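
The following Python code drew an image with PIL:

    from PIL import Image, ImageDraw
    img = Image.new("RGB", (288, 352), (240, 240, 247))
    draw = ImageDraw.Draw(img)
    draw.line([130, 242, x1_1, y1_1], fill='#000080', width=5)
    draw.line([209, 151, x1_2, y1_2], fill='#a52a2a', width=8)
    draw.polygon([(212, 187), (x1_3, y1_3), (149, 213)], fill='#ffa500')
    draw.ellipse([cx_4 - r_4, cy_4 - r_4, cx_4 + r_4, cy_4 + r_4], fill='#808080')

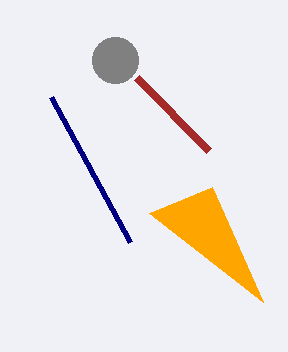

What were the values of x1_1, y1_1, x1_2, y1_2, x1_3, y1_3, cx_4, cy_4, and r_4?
x1_1 = 51; y1_1 = 97; x1_2 = 137; y1_2 = 78; x1_3 = 263; y1_3 = 302; cx_4 = 115; cy_4 = 60; r_4 = 23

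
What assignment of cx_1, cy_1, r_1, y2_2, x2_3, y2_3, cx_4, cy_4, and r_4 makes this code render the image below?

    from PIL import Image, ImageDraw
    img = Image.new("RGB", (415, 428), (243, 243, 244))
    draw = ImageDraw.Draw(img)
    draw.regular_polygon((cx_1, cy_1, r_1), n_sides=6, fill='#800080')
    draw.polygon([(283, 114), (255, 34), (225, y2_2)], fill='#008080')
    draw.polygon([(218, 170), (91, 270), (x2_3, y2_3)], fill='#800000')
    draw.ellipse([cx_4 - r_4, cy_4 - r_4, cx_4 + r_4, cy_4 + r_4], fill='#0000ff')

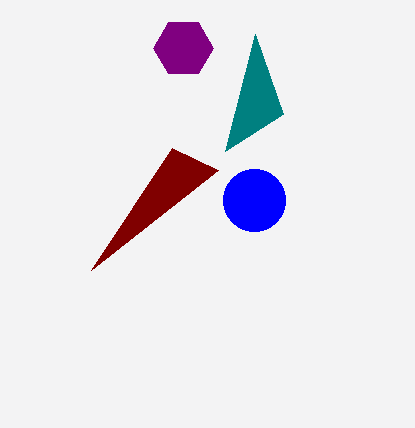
cx_1 = 183, cy_1 = 48, r_1 = 30, y2_2 = 151, x2_3 = 172, y2_3 = 148, cx_4 = 254, cy_4 = 200, r_4 = 31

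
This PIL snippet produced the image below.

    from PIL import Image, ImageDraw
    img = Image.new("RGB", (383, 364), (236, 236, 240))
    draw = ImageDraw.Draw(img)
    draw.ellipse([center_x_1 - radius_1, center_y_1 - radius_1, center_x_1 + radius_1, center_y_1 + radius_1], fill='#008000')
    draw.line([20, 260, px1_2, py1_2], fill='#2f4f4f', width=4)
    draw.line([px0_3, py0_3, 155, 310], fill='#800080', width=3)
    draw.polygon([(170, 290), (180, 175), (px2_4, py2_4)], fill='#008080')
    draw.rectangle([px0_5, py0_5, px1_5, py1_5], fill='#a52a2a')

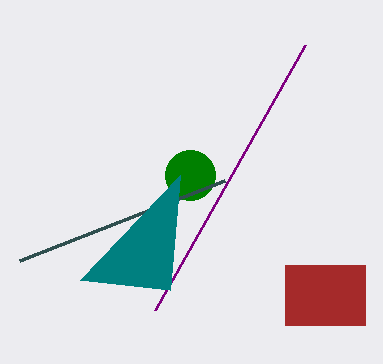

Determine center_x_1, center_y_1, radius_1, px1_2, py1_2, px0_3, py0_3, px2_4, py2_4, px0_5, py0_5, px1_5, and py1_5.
center_x_1 = 190
center_y_1 = 175
radius_1 = 25
px1_2 = 225
py1_2 = 180
px0_3 = 305
py0_3 = 45
px2_4 = 80
py2_4 = 280
px0_5 = 285
py0_5 = 265
px1_5 = 365
py1_5 = 325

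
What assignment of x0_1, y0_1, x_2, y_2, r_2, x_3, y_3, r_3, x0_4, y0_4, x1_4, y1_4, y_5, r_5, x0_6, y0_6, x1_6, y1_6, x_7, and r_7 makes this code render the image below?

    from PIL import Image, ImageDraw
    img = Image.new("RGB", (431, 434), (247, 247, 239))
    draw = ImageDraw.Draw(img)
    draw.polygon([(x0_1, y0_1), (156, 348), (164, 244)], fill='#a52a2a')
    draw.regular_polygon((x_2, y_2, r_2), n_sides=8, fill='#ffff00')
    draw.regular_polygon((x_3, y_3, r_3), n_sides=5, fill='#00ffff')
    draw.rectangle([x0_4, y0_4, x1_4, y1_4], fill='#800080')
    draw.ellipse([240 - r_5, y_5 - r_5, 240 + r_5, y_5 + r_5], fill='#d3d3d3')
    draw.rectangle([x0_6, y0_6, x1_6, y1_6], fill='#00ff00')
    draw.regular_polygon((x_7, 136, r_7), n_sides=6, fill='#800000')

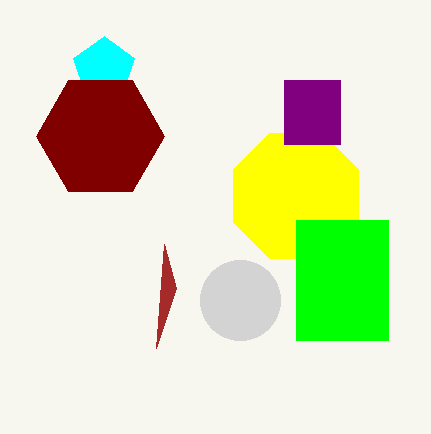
x0_1 = 176; y0_1 = 288; x_2 = 296; y_2 = 196; r_2 = 68; x_3 = 104; y_3 = 68; r_3 = 32; x0_4 = 284; y0_4 = 80; x1_4 = 340; y1_4 = 144; y_5 = 300; r_5 = 40; x0_6 = 296; y0_6 = 220; x1_6 = 388; y1_6 = 340; x_7 = 100; r_7 = 64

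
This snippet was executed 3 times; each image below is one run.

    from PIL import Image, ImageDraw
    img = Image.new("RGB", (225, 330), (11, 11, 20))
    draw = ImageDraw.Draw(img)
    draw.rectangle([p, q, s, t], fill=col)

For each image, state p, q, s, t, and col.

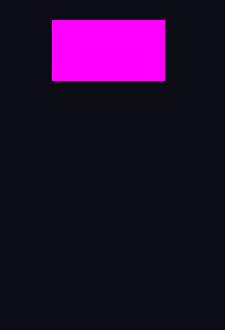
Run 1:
p = 52
q = 20
s = 164
t = 80
col = 'magenta'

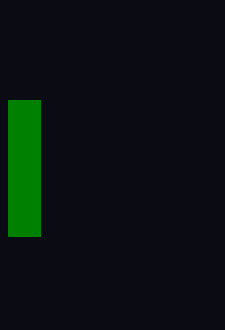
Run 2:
p = 8
q = 100
s = 40
t = 236
col = 'green'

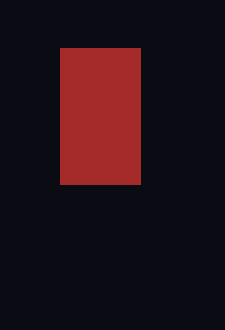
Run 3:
p = 60; q = 48; s = 140; t = 184; col = 'brown'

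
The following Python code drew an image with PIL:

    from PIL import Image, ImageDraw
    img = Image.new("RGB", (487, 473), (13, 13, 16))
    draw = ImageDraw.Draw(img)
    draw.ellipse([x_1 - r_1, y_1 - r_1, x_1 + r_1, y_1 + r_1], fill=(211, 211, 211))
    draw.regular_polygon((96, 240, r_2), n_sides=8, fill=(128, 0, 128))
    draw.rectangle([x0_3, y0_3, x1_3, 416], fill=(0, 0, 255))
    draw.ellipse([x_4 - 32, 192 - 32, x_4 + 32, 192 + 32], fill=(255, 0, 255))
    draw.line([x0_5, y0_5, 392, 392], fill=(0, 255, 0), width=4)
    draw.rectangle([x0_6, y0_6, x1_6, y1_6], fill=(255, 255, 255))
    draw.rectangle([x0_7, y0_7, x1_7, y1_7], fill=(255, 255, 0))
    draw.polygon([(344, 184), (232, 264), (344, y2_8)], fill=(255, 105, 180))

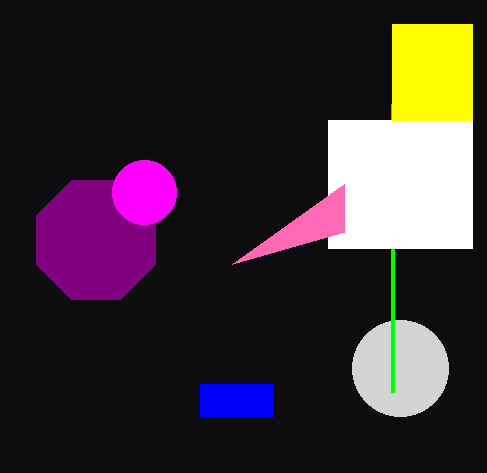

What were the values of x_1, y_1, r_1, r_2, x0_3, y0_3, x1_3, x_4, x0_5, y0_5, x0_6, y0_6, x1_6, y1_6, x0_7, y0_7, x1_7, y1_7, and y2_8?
x_1 = 400
y_1 = 368
r_1 = 48
r_2 = 64
x0_3 = 200
y0_3 = 384
x1_3 = 272
x_4 = 144
x0_5 = 392
y0_5 = 104
x0_6 = 328
y0_6 = 120
x1_6 = 472
y1_6 = 248
x0_7 = 392
y0_7 = 24
x1_7 = 472
y1_7 = 120
y2_8 = 232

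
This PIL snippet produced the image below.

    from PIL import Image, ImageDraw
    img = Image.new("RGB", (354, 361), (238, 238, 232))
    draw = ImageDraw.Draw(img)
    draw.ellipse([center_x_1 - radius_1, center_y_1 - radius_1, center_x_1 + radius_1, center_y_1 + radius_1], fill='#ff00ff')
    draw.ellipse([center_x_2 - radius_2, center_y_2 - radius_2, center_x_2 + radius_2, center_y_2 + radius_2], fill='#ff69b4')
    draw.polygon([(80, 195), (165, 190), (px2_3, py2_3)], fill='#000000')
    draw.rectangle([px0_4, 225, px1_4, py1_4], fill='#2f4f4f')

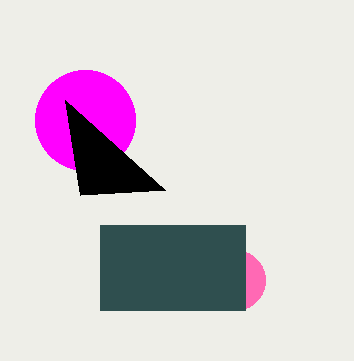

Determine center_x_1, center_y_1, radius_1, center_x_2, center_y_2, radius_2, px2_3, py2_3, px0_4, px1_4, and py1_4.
center_x_1 = 85; center_y_1 = 120; radius_1 = 50; center_x_2 = 235; center_y_2 = 280; radius_2 = 30; px2_3 = 65; py2_3 = 100; px0_4 = 100; px1_4 = 245; py1_4 = 310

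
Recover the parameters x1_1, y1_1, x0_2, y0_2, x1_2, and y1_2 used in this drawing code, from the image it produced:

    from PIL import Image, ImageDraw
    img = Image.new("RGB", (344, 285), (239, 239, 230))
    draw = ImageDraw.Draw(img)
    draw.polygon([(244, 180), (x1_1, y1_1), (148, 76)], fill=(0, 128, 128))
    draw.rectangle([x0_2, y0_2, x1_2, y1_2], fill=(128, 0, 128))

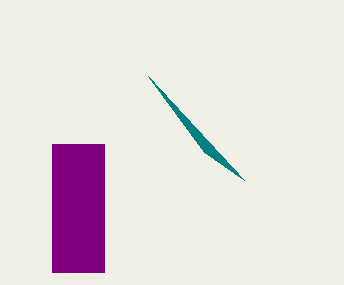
x1_1 = 204, y1_1 = 152, x0_2 = 52, y0_2 = 144, x1_2 = 104, y1_2 = 272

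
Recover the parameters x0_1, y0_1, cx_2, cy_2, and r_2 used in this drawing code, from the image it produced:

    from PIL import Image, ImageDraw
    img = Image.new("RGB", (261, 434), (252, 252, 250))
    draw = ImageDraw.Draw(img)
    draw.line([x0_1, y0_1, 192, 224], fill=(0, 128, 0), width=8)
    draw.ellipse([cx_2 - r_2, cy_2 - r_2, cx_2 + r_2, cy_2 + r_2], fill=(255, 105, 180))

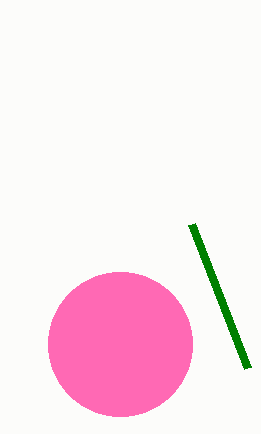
x0_1 = 248
y0_1 = 368
cx_2 = 120
cy_2 = 344
r_2 = 72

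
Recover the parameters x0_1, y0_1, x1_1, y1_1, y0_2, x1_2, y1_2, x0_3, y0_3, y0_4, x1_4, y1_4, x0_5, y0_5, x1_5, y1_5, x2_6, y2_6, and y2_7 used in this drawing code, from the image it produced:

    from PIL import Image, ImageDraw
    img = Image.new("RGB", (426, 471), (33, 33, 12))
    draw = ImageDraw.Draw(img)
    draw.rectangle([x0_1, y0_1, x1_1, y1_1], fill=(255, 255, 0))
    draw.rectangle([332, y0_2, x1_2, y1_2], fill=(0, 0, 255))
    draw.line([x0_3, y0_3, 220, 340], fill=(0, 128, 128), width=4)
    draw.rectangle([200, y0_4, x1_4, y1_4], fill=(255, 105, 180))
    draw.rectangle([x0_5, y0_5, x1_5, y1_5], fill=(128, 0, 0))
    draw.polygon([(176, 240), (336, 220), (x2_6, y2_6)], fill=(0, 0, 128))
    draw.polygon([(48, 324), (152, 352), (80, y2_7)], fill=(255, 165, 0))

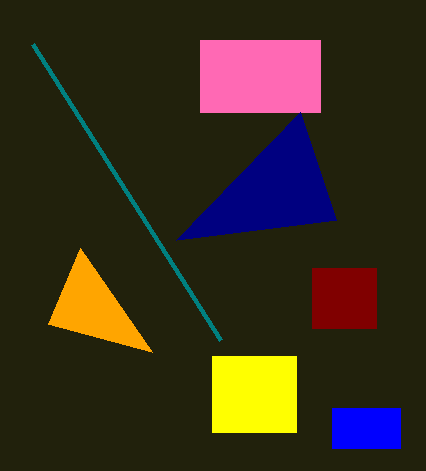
x0_1 = 212; y0_1 = 356; x1_1 = 296; y1_1 = 432; y0_2 = 408; x1_2 = 400; y1_2 = 448; x0_3 = 32; y0_3 = 44; y0_4 = 40; x1_4 = 320; y1_4 = 112; x0_5 = 312; y0_5 = 268; x1_5 = 376; y1_5 = 328; x2_6 = 300; y2_6 = 112; y2_7 = 248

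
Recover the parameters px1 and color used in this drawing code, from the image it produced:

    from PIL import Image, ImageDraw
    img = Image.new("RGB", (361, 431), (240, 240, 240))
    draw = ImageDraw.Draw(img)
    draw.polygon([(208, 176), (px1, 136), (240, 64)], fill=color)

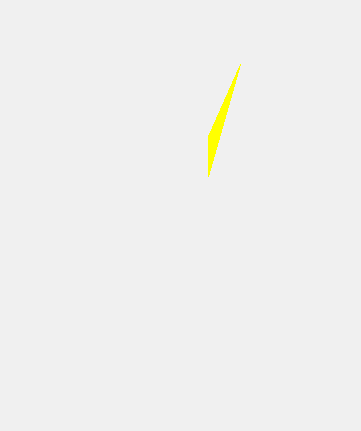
px1 = 208
color = 'yellow'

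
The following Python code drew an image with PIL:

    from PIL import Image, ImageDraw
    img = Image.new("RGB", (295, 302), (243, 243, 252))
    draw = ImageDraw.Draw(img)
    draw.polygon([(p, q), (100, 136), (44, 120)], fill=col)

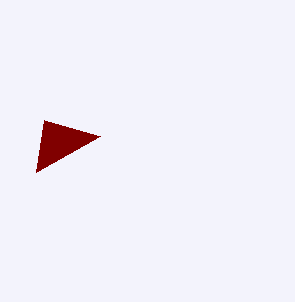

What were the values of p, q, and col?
p = 36, q = 172, col = 'maroon'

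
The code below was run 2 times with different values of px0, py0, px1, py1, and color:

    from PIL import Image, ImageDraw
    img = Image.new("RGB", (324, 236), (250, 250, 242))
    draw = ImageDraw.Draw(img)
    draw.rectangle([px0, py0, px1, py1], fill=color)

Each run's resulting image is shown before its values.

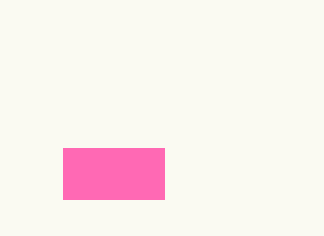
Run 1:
px0 = 63, py0 = 148, px1 = 164, py1 = 199, color = 'hotpink'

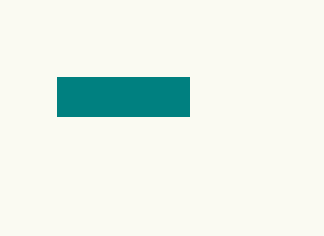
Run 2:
px0 = 57; py0 = 77; px1 = 189; py1 = 116; color = 'teal'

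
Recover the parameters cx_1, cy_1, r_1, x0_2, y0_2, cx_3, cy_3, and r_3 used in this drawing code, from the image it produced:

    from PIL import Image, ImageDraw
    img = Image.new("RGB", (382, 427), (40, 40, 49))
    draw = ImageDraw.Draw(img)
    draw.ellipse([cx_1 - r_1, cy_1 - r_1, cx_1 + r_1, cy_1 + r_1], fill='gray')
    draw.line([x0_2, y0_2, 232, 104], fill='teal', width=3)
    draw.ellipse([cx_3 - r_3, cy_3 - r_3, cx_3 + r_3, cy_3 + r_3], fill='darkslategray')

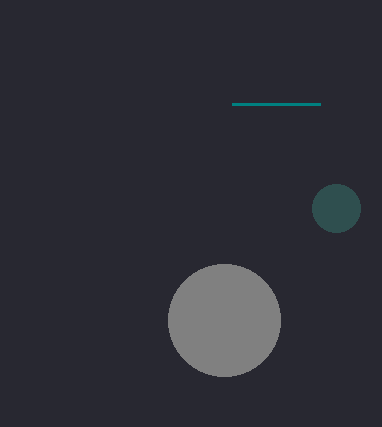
cx_1 = 224, cy_1 = 320, r_1 = 56, x0_2 = 320, y0_2 = 104, cx_3 = 336, cy_3 = 208, r_3 = 24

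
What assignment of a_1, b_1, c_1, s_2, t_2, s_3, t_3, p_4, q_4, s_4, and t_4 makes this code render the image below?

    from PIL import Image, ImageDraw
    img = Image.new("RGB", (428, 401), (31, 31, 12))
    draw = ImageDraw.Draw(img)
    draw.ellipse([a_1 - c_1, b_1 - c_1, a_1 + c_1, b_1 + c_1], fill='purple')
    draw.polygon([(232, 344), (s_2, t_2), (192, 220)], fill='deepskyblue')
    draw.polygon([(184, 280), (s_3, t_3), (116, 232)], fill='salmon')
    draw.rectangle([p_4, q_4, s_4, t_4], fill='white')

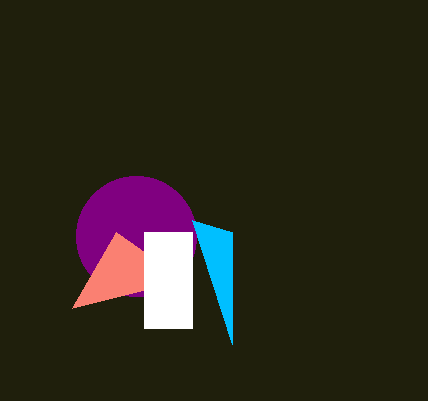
a_1 = 136, b_1 = 236, c_1 = 60, s_2 = 232, t_2 = 232, s_3 = 72, t_3 = 308, p_4 = 144, q_4 = 232, s_4 = 192, t_4 = 328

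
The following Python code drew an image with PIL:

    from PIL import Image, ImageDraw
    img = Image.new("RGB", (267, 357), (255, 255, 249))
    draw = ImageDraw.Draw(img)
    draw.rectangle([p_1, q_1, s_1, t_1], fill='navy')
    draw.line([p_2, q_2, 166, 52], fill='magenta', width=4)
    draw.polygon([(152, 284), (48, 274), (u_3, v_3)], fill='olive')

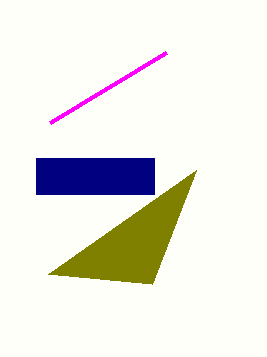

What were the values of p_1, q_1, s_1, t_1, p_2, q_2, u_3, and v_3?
p_1 = 36; q_1 = 158; s_1 = 154; t_1 = 194; p_2 = 50; q_2 = 122; u_3 = 196; v_3 = 170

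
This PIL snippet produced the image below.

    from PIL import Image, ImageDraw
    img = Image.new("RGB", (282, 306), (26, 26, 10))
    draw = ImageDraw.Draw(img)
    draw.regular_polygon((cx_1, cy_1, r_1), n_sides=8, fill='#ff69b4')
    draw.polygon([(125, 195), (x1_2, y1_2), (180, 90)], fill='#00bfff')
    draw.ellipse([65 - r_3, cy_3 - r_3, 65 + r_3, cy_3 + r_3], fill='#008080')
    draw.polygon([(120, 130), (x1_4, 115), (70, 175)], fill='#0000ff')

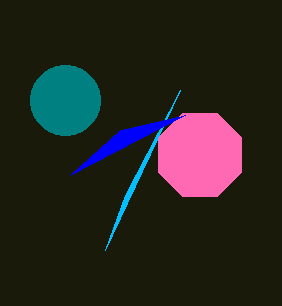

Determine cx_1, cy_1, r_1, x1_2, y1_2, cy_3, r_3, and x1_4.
cx_1 = 200
cy_1 = 155
r_1 = 45
x1_2 = 105
y1_2 = 250
cy_3 = 100
r_3 = 35
x1_4 = 185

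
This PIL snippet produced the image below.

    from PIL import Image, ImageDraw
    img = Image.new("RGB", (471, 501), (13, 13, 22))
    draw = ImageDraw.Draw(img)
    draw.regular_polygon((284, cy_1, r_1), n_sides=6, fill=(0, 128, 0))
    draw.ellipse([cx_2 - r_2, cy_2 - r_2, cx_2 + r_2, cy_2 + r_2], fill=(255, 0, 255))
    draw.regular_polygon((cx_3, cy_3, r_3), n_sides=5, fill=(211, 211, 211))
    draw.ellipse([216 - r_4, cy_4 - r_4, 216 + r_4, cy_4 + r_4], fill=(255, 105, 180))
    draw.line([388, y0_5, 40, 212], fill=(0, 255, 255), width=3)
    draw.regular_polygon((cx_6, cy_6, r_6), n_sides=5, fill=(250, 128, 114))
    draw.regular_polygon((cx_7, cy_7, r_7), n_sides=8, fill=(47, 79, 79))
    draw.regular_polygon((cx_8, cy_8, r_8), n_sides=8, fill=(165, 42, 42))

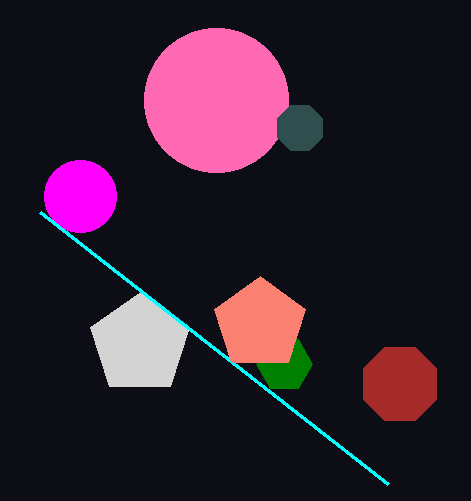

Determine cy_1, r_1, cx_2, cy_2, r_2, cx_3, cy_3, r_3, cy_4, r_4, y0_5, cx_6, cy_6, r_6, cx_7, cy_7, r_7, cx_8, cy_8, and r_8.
cy_1 = 364, r_1 = 28, cx_2 = 80, cy_2 = 196, r_2 = 36, cx_3 = 140, cy_3 = 344, r_3 = 52, cy_4 = 100, r_4 = 72, y0_5 = 484, cx_6 = 260, cy_6 = 324, r_6 = 48, cx_7 = 300, cy_7 = 128, r_7 = 24, cx_8 = 400, cy_8 = 384, r_8 = 40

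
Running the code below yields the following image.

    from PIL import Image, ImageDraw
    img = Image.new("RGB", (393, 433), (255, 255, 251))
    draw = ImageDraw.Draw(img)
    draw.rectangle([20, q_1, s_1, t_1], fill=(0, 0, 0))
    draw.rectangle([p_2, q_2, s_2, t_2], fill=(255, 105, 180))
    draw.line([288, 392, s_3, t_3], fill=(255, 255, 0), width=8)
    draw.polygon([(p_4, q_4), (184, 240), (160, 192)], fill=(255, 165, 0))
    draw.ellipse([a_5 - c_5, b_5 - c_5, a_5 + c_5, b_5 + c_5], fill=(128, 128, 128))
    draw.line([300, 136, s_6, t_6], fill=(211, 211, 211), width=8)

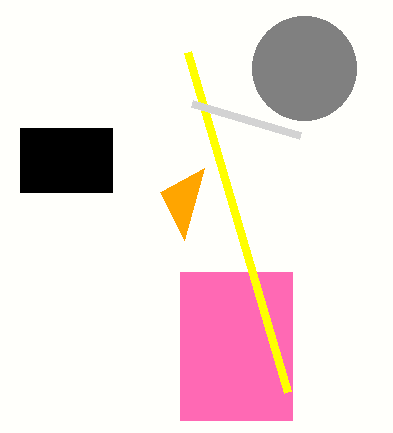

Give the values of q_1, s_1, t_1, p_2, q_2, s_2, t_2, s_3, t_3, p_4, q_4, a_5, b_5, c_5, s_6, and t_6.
q_1 = 128
s_1 = 112
t_1 = 192
p_2 = 180
q_2 = 272
s_2 = 292
t_2 = 420
s_3 = 188
t_3 = 52
p_4 = 204
q_4 = 168
a_5 = 304
b_5 = 68
c_5 = 52
s_6 = 192
t_6 = 104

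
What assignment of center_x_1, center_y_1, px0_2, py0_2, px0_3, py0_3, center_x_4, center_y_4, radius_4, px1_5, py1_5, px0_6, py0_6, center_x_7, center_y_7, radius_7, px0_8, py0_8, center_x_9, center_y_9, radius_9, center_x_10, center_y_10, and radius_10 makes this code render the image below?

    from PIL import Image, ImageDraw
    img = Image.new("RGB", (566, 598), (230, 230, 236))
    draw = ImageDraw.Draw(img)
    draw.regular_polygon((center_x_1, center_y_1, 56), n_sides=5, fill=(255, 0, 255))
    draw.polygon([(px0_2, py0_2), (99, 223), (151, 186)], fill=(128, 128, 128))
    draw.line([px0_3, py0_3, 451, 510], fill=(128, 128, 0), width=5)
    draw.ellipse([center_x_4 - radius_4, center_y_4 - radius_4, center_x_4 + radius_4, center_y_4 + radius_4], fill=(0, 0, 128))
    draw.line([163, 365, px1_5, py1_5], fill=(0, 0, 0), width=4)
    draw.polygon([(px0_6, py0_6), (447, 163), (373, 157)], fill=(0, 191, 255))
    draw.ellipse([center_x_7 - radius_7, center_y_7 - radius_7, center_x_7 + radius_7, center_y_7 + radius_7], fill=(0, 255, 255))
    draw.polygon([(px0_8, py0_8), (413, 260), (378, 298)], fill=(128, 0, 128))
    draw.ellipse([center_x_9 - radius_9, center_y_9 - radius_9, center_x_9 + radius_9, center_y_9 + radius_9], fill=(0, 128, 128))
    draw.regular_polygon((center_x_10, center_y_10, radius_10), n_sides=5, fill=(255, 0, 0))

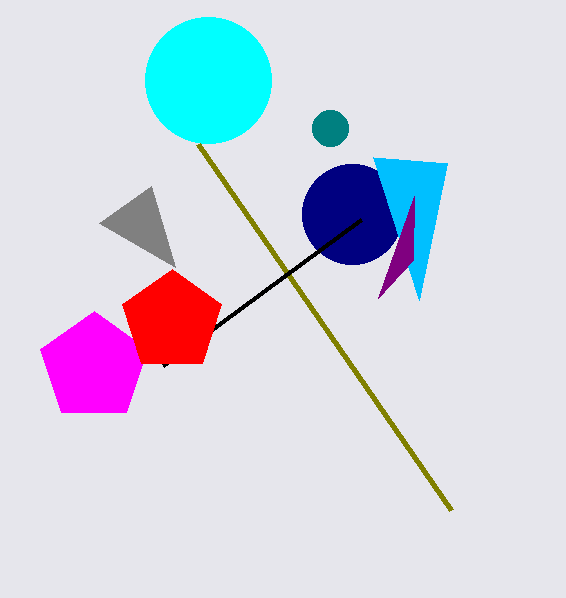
center_x_1 = 94; center_y_1 = 367; px0_2 = 175; py0_2 = 267; px0_3 = 198; py0_3 = 144; center_x_4 = 352; center_y_4 = 214; radius_4 = 50; px1_5 = 361; py1_5 = 219; px0_6 = 419; py0_6 = 300; center_x_7 = 208; center_y_7 = 80; radius_7 = 63; px0_8 = 414; py0_8 = 196; center_x_9 = 330; center_y_9 = 128; radius_9 = 18; center_x_10 = 172; center_y_10 = 321; radius_10 = 52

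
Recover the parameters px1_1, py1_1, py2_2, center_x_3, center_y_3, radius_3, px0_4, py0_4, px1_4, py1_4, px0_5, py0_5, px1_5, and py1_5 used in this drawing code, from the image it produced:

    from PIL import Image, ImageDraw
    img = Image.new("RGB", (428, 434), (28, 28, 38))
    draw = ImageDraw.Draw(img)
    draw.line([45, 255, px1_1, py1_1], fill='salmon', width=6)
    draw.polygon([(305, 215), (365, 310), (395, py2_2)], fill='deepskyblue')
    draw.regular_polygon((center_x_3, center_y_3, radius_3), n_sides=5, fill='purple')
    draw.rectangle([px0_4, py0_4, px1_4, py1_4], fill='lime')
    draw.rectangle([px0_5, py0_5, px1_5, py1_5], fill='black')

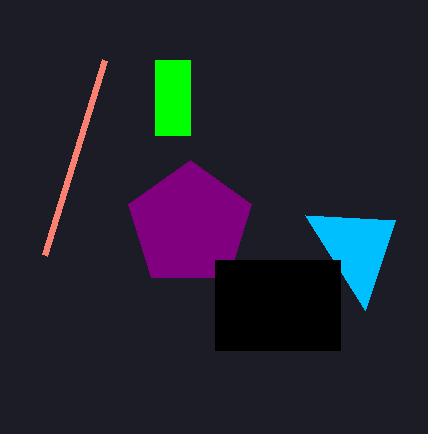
px1_1 = 105
py1_1 = 60
py2_2 = 220
center_x_3 = 190
center_y_3 = 225
radius_3 = 65
px0_4 = 155
py0_4 = 60
px1_4 = 190
py1_4 = 135
px0_5 = 215
py0_5 = 260
px1_5 = 340
py1_5 = 350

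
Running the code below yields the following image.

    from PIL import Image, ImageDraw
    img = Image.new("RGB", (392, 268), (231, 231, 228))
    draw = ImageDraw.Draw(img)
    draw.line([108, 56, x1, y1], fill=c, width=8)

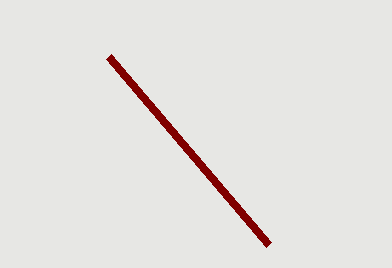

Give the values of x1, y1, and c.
x1 = 268, y1 = 244, c = 'maroon'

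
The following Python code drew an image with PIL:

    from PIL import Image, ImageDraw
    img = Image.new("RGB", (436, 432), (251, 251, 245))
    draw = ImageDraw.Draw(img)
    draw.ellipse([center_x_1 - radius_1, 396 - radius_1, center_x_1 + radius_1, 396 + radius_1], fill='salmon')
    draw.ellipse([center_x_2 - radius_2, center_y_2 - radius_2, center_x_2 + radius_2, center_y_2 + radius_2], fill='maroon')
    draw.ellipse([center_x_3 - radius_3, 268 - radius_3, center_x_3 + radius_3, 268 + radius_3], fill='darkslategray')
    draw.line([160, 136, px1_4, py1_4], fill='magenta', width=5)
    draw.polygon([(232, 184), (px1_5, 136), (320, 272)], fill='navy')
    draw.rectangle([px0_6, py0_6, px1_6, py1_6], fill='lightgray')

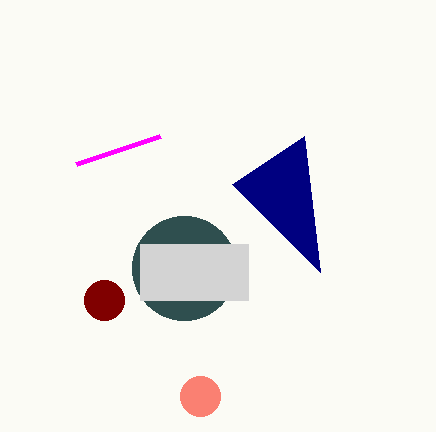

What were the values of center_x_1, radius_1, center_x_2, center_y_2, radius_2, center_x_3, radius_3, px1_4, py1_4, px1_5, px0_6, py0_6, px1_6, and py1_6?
center_x_1 = 200; radius_1 = 20; center_x_2 = 104; center_y_2 = 300; radius_2 = 20; center_x_3 = 184; radius_3 = 52; px1_4 = 76; py1_4 = 164; px1_5 = 304; px0_6 = 140; py0_6 = 244; px1_6 = 248; py1_6 = 300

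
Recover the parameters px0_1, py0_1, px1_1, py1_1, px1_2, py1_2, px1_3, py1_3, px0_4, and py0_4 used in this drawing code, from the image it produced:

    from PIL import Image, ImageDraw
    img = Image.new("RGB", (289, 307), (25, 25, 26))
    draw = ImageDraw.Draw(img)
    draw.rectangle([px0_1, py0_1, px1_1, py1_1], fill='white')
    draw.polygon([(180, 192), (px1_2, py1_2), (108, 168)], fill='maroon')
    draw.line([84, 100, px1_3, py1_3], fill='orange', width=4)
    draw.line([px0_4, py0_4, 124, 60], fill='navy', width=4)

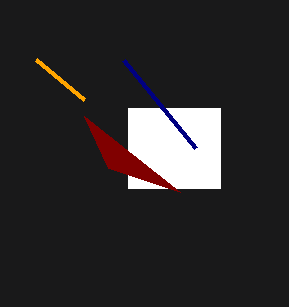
px0_1 = 128, py0_1 = 108, px1_1 = 220, py1_1 = 188, px1_2 = 84, py1_2 = 116, px1_3 = 36, py1_3 = 60, px0_4 = 196, py0_4 = 148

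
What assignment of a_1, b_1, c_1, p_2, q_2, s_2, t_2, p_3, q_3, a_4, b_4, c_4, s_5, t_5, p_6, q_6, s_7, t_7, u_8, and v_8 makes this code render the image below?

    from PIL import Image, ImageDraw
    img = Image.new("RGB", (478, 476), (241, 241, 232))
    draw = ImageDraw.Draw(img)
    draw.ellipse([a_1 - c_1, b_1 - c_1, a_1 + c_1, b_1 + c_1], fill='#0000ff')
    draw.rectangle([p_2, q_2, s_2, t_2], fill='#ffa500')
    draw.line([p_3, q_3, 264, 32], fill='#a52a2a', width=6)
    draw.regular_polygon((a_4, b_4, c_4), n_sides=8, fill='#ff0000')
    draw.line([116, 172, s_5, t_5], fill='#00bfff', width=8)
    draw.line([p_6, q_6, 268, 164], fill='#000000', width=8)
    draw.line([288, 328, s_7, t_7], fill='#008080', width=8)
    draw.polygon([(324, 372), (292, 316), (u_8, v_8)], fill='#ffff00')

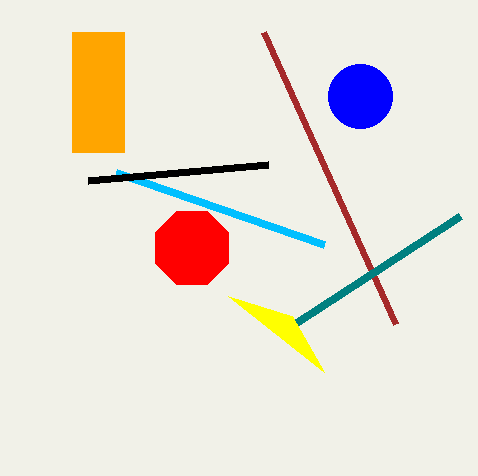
a_1 = 360; b_1 = 96; c_1 = 32; p_2 = 72; q_2 = 32; s_2 = 124; t_2 = 152; p_3 = 396; q_3 = 324; a_4 = 192; b_4 = 248; c_4 = 40; s_5 = 324; t_5 = 244; p_6 = 88; q_6 = 180; s_7 = 460; t_7 = 216; u_8 = 228; v_8 = 296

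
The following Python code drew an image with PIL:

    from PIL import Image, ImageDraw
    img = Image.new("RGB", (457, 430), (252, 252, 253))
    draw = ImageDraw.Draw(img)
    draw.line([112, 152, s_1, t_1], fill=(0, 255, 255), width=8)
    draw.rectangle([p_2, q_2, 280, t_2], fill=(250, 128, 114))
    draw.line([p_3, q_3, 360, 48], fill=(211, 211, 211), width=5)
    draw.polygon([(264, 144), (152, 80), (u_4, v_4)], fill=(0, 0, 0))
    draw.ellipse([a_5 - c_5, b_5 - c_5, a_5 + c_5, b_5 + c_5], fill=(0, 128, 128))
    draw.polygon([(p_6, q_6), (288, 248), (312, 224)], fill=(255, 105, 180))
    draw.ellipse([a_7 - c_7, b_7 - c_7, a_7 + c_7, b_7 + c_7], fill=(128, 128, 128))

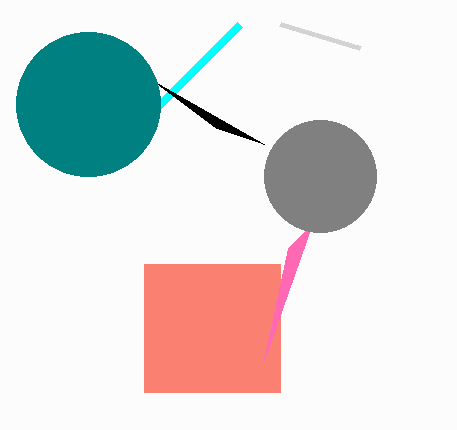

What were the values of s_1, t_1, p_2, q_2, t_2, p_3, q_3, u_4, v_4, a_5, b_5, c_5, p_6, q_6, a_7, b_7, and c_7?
s_1 = 240, t_1 = 24, p_2 = 144, q_2 = 264, t_2 = 392, p_3 = 280, q_3 = 24, u_4 = 216, v_4 = 128, a_5 = 88, b_5 = 104, c_5 = 72, p_6 = 264, q_6 = 360, a_7 = 320, b_7 = 176, c_7 = 56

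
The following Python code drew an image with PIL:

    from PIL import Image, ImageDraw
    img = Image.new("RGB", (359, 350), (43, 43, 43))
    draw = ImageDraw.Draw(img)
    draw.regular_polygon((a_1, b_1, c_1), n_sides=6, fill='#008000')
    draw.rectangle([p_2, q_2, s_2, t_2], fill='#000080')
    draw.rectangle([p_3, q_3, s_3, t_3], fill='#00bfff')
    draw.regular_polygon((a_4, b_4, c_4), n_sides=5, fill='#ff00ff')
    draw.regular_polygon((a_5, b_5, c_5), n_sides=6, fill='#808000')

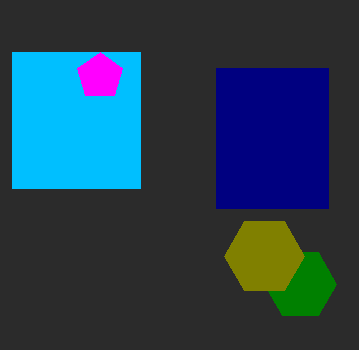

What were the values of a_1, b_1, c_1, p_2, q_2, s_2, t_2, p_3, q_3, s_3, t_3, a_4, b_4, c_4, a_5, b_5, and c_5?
a_1 = 300; b_1 = 284; c_1 = 36; p_2 = 216; q_2 = 68; s_2 = 328; t_2 = 208; p_3 = 12; q_3 = 52; s_3 = 140; t_3 = 188; a_4 = 100; b_4 = 76; c_4 = 24; a_5 = 264; b_5 = 256; c_5 = 40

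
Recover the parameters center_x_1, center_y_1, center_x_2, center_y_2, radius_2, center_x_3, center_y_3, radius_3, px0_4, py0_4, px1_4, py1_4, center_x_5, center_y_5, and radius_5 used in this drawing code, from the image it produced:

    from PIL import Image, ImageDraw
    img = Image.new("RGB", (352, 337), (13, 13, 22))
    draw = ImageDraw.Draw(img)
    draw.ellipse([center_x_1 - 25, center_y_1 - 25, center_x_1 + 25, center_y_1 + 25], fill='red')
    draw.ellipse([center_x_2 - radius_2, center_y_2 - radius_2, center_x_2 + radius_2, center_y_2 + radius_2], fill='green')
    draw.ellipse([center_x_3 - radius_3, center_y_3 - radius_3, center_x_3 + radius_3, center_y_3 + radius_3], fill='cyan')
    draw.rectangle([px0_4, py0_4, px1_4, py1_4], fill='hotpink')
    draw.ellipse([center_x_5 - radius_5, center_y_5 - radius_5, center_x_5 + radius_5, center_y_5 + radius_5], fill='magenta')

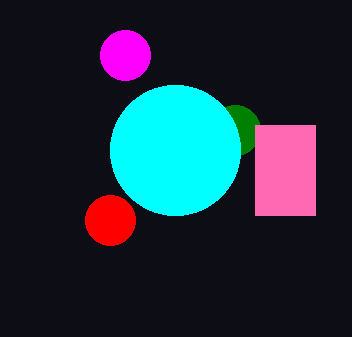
center_x_1 = 110
center_y_1 = 220
center_x_2 = 235
center_y_2 = 130
radius_2 = 25
center_x_3 = 175
center_y_3 = 150
radius_3 = 65
px0_4 = 255
py0_4 = 125
px1_4 = 315
py1_4 = 215
center_x_5 = 125
center_y_5 = 55
radius_5 = 25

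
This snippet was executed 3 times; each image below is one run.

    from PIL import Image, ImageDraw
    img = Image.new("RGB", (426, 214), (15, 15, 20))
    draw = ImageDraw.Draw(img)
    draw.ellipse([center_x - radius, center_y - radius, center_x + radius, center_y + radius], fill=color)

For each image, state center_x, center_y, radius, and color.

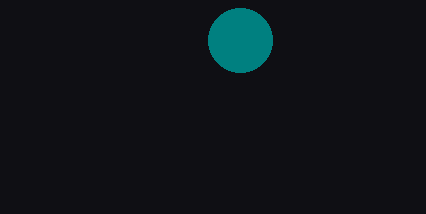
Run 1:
center_x = 240
center_y = 40
radius = 32
color = 'teal'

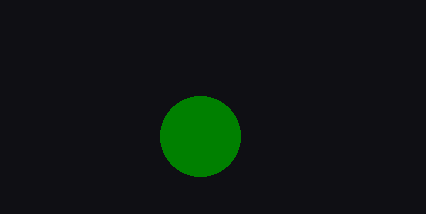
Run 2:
center_x = 200
center_y = 136
radius = 40
color = 'green'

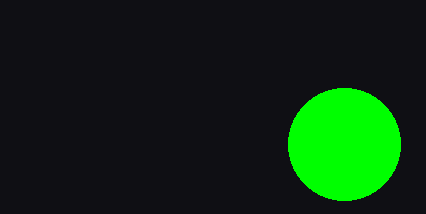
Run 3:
center_x = 344
center_y = 144
radius = 56
color = 'lime'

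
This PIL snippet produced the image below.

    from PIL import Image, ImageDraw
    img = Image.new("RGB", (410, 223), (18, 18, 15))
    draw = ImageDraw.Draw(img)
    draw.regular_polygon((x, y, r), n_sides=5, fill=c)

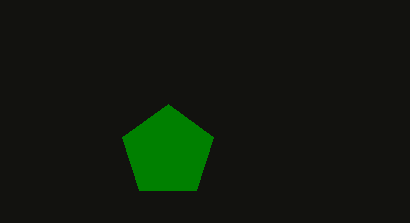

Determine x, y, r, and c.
x = 168, y = 152, r = 48, c = 'green'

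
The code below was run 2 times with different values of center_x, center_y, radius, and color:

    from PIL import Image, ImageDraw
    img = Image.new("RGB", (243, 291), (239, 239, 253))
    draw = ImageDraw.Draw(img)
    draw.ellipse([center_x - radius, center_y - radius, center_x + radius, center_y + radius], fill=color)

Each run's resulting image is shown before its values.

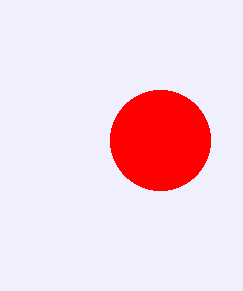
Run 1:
center_x = 160; center_y = 140; radius = 50; color = 'red'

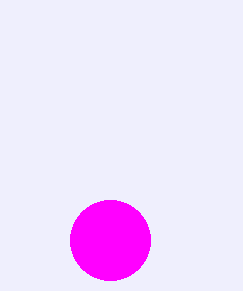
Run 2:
center_x = 110, center_y = 240, radius = 40, color = 'magenta'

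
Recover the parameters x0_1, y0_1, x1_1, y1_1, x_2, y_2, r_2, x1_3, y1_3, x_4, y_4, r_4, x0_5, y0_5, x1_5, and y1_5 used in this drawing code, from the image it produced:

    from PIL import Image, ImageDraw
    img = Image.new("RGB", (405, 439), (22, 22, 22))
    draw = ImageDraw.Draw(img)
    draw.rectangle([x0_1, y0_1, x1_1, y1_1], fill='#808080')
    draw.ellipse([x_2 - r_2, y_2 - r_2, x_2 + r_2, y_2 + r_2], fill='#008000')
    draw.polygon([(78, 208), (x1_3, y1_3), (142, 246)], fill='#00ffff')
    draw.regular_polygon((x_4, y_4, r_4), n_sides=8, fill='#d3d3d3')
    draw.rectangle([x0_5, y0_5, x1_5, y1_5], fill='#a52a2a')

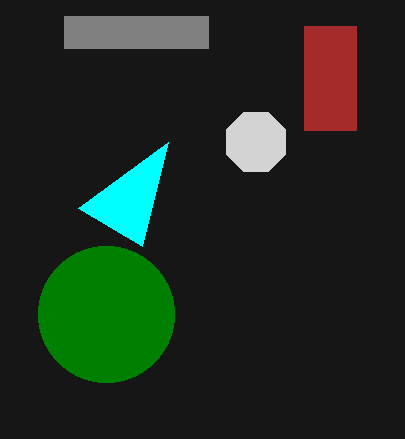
x0_1 = 64, y0_1 = 16, x1_1 = 208, y1_1 = 48, x_2 = 106, y_2 = 314, r_2 = 68, x1_3 = 168, y1_3 = 142, x_4 = 256, y_4 = 142, r_4 = 32, x0_5 = 304, y0_5 = 26, x1_5 = 356, y1_5 = 130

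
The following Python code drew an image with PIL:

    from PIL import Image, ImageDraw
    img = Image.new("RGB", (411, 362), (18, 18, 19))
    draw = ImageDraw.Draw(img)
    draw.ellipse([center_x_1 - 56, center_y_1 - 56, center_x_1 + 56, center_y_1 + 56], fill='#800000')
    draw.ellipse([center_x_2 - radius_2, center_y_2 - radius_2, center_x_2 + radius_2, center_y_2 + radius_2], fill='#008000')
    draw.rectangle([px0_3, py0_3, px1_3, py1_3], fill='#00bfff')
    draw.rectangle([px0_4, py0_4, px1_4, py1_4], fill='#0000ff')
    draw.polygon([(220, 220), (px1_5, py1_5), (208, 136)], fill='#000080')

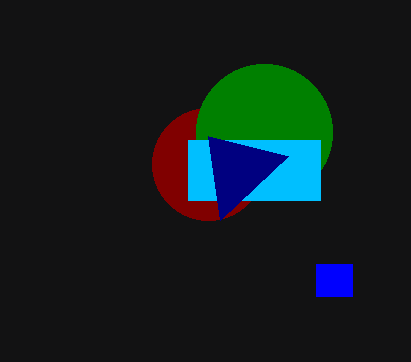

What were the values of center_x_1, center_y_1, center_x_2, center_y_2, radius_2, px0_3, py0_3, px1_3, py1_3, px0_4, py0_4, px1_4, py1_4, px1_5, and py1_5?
center_x_1 = 208, center_y_1 = 164, center_x_2 = 264, center_y_2 = 132, radius_2 = 68, px0_3 = 188, py0_3 = 140, px1_3 = 320, py1_3 = 200, px0_4 = 316, py0_4 = 264, px1_4 = 352, py1_4 = 296, px1_5 = 288, py1_5 = 156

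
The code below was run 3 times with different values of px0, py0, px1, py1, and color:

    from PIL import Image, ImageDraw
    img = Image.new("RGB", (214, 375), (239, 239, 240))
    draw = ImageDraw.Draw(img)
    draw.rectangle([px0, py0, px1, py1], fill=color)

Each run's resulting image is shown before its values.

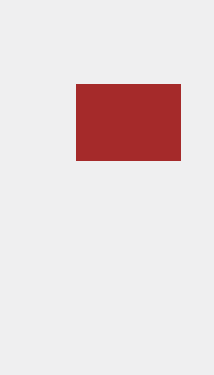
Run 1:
px0 = 76; py0 = 84; px1 = 180; py1 = 160; color = 'brown'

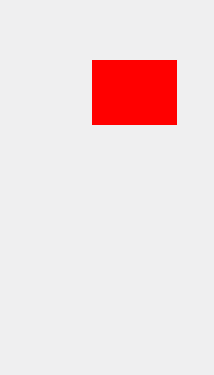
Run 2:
px0 = 92, py0 = 60, px1 = 176, py1 = 124, color = 'red'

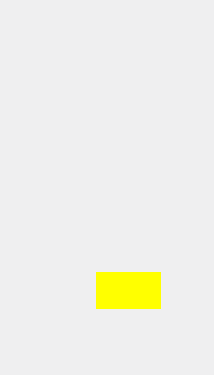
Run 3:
px0 = 96
py0 = 272
px1 = 160
py1 = 308
color = 'yellow'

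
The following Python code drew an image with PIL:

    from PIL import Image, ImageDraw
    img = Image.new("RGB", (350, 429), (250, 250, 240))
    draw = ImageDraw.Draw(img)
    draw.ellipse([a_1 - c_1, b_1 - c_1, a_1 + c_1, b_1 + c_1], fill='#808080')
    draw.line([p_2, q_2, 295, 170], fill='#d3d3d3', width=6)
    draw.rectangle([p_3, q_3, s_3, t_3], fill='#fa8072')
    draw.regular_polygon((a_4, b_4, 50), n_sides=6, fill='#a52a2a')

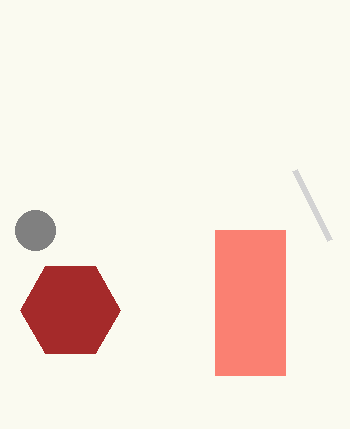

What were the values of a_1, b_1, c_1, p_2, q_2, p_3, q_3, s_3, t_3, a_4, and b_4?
a_1 = 35, b_1 = 230, c_1 = 20, p_2 = 330, q_2 = 240, p_3 = 215, q_3 = 230, s_3 = 285, t_3 = 375, a_4 = 70, b_4 = 310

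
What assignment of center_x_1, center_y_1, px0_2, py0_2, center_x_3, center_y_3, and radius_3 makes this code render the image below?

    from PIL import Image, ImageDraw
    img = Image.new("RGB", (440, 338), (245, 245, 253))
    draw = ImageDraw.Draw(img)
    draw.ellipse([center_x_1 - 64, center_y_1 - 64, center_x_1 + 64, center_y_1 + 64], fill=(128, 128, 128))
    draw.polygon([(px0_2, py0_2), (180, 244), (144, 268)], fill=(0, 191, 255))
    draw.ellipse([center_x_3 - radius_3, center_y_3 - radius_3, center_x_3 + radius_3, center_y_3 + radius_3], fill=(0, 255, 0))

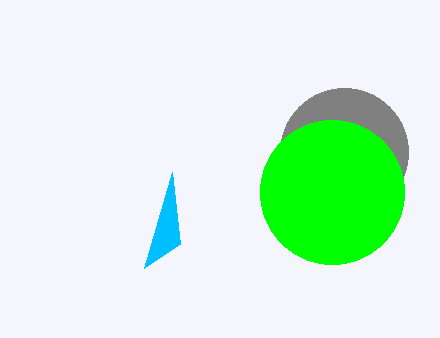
center_x_1 = 344; center_y_1 = 152; px0_2 = 172; py0_2 = 172; center_x_3 = 332; center_y_3 = 192; radius_3 = 72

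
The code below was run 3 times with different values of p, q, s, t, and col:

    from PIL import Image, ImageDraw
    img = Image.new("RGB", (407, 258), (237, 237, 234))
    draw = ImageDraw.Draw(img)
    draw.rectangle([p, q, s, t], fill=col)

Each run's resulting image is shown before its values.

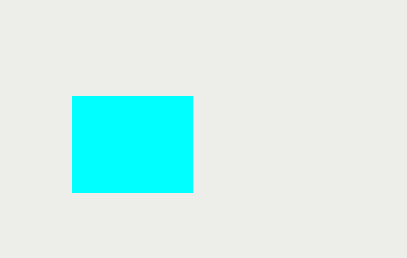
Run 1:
p = 72; q = 96; s = 192; t = 192; col = 'cyan'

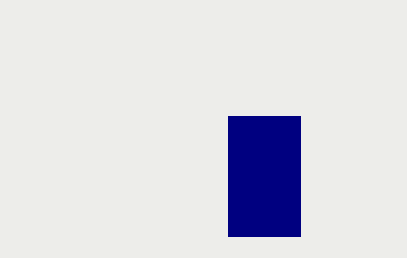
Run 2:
p = 228
q = 116
s = 300
t = 236
col = 'navy'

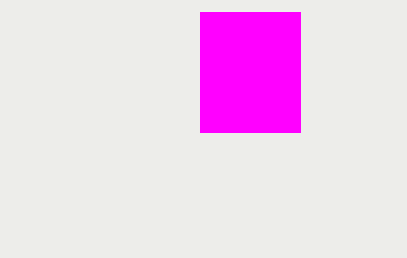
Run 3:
p = 200
q = 12
s = 300
t = 132
col = 'magenta'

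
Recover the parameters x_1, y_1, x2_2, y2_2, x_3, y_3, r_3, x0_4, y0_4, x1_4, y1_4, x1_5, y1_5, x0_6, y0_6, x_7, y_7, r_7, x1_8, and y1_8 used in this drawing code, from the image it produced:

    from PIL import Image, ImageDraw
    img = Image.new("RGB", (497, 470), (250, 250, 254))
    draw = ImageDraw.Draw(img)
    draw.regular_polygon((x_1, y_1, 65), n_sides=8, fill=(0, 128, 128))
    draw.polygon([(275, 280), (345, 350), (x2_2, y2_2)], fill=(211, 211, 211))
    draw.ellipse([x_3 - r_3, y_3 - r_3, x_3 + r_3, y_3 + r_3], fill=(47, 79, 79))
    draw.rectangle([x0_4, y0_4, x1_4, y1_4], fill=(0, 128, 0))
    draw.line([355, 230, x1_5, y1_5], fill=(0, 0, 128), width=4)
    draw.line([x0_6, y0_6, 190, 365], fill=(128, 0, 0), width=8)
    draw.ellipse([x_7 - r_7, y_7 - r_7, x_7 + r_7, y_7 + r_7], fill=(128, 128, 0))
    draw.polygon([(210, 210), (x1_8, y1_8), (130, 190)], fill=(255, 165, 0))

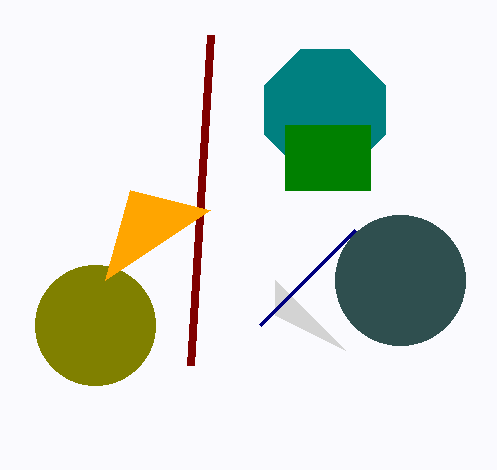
x_1 = 325
y_1 = 110
x2_2 = 275
y2_2 = 315
x_3 = 400
y_3 = 280
r_3 = 65
x0_4 = 285
y0_4 = 125
x1_4 = 370
y1_4 = 190
x1_5 = 260
y1_5 = 325
x0_6 = 210
y0_6 = 35
x_7 = 95
y_7 = 325
r_7 = 60
x1_8 = 105
y1_8 = 280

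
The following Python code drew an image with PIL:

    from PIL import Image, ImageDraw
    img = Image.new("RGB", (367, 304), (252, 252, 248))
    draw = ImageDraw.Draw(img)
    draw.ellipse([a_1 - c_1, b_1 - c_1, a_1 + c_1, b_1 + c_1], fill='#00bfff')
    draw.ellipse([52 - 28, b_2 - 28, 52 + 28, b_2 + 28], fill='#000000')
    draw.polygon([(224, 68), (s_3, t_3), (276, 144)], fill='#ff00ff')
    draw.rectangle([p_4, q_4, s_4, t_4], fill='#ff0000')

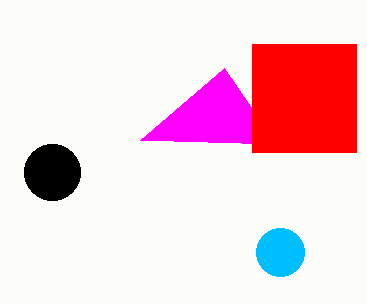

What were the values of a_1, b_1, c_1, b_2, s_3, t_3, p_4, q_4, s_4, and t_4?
a_1 = 280, b_1 = 252, c_1 = 24, b_2 = 172, s_3 = 140, t_3 = 140, p_4 = 252, q_4 = 44, s_4 = 356, t_4 = 152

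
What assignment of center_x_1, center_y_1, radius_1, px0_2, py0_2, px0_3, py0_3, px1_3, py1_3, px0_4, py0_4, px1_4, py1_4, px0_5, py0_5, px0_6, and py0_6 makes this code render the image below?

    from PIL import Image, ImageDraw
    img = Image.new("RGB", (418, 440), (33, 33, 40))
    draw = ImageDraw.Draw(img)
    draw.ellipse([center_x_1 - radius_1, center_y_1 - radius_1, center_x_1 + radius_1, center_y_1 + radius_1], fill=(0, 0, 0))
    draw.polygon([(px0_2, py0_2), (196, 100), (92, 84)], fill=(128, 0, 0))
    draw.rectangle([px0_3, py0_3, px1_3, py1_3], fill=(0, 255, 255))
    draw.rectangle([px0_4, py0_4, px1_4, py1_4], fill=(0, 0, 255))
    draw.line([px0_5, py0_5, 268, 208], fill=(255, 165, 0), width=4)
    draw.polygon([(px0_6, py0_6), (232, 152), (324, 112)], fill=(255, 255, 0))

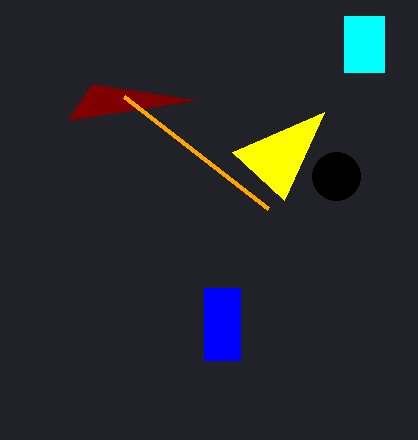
center_x_1 = 336, center_y_1 = 176, radius_1 = 24, px0_2 = 68, py0_2 = 120, px0_3 = 344, py0_3 = 16, px1_3 = 384, py1_3 = 72, px0_4 = 204, py0_4 = 288, px1_4 = 240, py1_4 = 360, px0_5 = 124, py0_5 = 96, px0_6 = 284, py0_6 = 200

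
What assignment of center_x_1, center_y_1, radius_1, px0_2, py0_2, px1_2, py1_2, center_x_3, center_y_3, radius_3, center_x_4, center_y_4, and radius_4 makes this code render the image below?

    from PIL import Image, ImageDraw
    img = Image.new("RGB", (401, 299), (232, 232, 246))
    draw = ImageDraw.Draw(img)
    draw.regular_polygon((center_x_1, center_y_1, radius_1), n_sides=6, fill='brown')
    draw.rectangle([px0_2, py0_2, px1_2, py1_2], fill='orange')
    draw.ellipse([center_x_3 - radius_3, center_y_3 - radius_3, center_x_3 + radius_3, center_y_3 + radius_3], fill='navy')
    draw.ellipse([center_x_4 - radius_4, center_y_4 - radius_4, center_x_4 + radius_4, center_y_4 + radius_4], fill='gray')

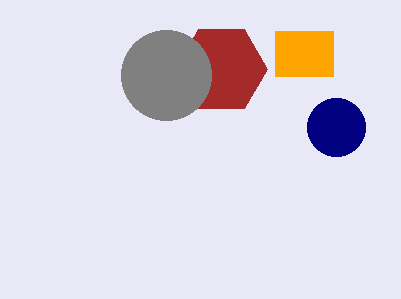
center_x_1 = 221, center_y_1 = 69, radius_1 = 46, px0_2 = 275, py0_2 = 31, px1_2 = 333, py1_2 = 76, center_x_3 = 336, center_y_3 = 127, radius_3 = 29, center_x_4 = 166, center_y_4 = 75, radius_4 = 45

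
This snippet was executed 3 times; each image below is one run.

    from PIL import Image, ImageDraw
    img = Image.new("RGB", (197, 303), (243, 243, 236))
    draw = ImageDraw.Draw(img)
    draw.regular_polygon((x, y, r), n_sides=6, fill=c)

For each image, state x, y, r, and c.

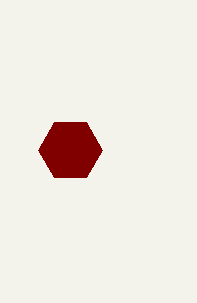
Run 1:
x = 70
y = 150
r = 32
c = 'maroon'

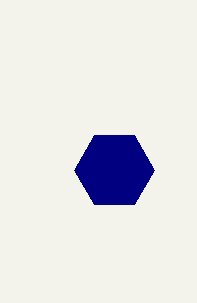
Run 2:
x = 114; y = 170; r = 40; c = 'navy'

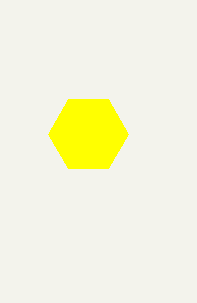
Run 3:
x = 88
y = 134
r = 40
c = 'yellow'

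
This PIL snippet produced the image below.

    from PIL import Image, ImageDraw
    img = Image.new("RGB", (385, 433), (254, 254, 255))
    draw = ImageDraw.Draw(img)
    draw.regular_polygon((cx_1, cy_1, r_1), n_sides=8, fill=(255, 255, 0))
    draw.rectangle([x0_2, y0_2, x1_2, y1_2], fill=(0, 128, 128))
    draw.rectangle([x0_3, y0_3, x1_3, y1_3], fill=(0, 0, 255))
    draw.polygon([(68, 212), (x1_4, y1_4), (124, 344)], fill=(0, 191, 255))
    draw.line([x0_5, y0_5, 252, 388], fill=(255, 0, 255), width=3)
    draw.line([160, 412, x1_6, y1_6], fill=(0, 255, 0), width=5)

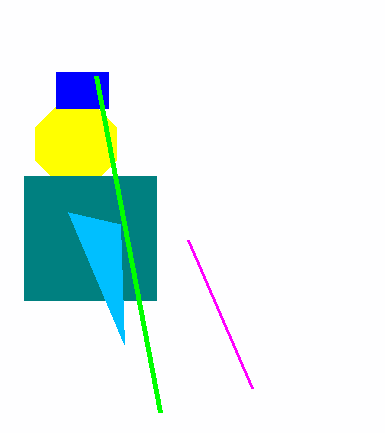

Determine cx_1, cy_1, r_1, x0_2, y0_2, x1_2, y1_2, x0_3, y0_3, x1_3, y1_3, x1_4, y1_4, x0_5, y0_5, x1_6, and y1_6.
cx_1 = 76; cy_1 = 144; r_1 = 44; x0_2 = 24; y0_2 = 176; x1_2 = 156; y1_2 = 300; x0_3 = 56; y0_3 = 72; x1_3 = 108; y1_3 = 108; x1_4 = 120; y1_4 = 224; x0_5 = 188; y0_5 = 240; x1_6 = 96; y1_6 = 76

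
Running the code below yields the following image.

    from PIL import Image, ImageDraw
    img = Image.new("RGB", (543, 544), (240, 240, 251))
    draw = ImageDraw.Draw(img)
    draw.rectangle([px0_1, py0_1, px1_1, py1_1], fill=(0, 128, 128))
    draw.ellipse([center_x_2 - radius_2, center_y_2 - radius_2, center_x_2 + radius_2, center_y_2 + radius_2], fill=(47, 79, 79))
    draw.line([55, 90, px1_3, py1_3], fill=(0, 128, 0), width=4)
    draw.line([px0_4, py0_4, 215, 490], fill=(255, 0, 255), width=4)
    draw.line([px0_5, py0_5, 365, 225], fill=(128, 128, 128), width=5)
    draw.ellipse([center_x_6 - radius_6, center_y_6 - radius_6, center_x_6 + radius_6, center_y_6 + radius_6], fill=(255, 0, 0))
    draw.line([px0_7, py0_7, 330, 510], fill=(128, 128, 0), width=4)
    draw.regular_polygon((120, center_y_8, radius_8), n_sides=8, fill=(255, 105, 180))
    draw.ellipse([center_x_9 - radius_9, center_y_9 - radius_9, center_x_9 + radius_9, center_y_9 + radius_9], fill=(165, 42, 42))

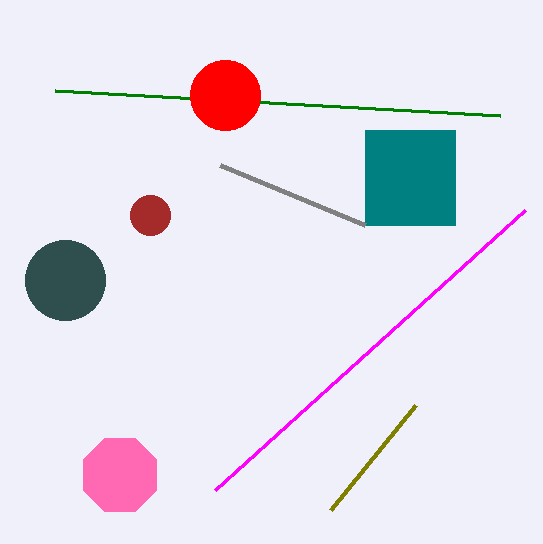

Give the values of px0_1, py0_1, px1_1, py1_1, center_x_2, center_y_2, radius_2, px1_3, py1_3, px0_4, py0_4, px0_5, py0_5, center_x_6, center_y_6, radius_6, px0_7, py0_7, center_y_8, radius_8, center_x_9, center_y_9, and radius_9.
px0_1 = 365; py0_1 = 130; px1_1 = 455; py1_1 = 225; center_x_2 = 65; center_y_2 = 280; radius_2 = 40; px1_3 = 500; py1_3 = 115; px0_4 = 525; py0_4 = 210; px0_5 = 220; py0_5 = 165; center_x_6 = 225; center_y_6 = 95; radius_6 = 35; px0_7 = 415; py0_7 = 405; center_y_8 = 475; radius_8 = 40; center_x_9 = 150; center_y_9 = 215; radius_9 = 20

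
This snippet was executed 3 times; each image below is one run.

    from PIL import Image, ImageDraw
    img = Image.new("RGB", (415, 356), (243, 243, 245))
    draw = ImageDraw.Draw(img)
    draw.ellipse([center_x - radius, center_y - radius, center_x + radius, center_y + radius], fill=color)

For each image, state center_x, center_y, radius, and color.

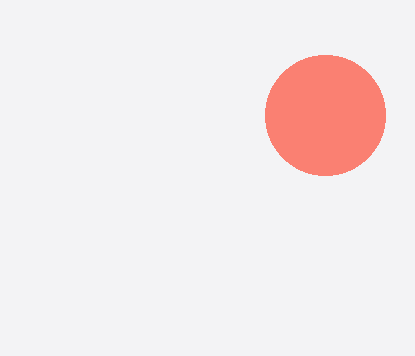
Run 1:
center_x = 325, center_y = 115, radius = 60, color = 'salmon'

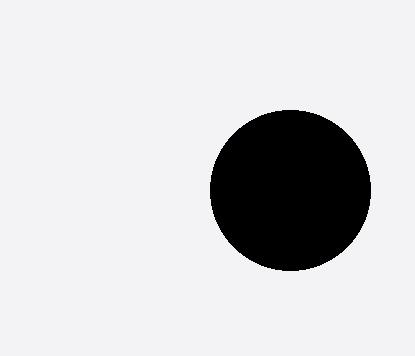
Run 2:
center_x = 290; center_y = 190; radius = 80; color = 'black'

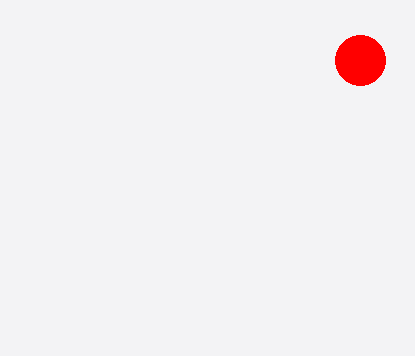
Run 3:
center_x = 360; center_y = 60; radius = 25; color = 'red'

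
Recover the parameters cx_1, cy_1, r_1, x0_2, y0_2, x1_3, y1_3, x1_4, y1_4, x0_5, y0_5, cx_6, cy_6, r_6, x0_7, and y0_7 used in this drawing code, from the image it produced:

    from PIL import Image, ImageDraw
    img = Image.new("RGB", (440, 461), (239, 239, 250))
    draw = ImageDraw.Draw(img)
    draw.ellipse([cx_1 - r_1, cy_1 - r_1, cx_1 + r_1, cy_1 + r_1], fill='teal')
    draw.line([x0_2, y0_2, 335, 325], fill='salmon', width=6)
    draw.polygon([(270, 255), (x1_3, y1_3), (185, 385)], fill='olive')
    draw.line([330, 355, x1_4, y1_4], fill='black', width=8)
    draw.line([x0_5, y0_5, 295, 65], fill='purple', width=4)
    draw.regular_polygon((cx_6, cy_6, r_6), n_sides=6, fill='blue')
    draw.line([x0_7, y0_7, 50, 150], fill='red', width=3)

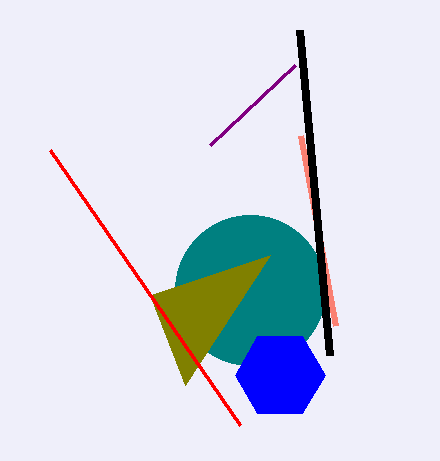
cx_1 = 250
cy_1 = 290
r_1 = 75
x0_2 = 300
y0_2 = 135
x1_3 = 150
y1_3 = 295
x1_4 = 300
y1_4 = 30
x0_5 = 210
y0_5 = 145
cx_6 = 280
cy_6 = 375
r_6 = 45
x0_7 = 240
y0_7 = 425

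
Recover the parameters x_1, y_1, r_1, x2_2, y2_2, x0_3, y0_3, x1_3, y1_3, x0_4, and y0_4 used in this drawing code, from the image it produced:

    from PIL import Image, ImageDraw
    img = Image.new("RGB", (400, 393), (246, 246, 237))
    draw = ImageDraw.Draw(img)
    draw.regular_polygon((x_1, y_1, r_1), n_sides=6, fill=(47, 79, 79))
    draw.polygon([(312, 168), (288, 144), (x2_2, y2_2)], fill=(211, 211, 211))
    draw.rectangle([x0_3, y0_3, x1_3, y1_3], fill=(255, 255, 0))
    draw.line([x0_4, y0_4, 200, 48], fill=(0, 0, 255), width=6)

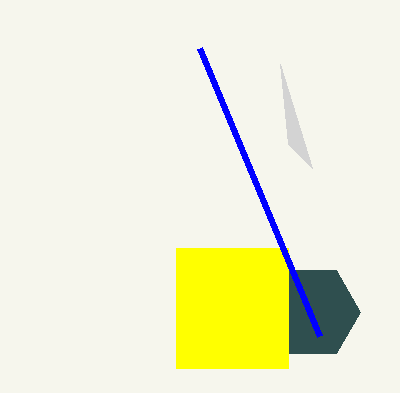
x_1 = 312, y_1 = 312, r_1 = 48, x2_2 = 280, y2_2 = 64, x0_3 = 176, y0_3 = 248, x1_3 = 288, y1_3 = 368, x0_4 = 320, y0_4 = 336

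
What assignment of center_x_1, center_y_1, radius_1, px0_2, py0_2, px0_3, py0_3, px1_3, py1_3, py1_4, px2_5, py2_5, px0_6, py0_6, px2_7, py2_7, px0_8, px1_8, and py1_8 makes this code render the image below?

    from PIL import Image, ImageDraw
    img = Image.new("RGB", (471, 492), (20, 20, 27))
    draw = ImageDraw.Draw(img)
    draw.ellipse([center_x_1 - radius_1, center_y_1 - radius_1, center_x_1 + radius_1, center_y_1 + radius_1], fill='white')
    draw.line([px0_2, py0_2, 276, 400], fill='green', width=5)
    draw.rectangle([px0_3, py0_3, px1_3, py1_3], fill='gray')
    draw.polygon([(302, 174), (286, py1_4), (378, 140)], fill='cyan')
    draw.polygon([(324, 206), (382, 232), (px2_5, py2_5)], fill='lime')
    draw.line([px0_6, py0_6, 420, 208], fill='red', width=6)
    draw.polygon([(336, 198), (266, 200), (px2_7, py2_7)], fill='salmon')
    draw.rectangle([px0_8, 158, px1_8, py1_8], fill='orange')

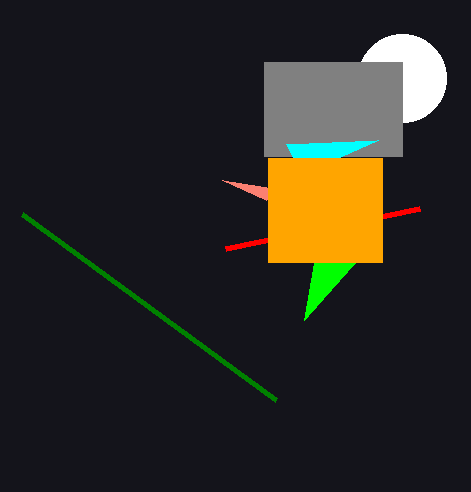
center_x_1 = 402
center_y_1 = 78
radius_1 = 44
px0_2 = 22
py0_2 = 214
px0_3 = 264
py0_3 = 62
px1_3 = 402
py1_3 = 156
py1_4 = 144
px2_5 = 304
py2_5 = 320
px0_6 = 226
py0_6 = 248
px2_7 = 222
py2_7 = 180
px0_8 = 268
px1_8 = 382
py1_8 = 262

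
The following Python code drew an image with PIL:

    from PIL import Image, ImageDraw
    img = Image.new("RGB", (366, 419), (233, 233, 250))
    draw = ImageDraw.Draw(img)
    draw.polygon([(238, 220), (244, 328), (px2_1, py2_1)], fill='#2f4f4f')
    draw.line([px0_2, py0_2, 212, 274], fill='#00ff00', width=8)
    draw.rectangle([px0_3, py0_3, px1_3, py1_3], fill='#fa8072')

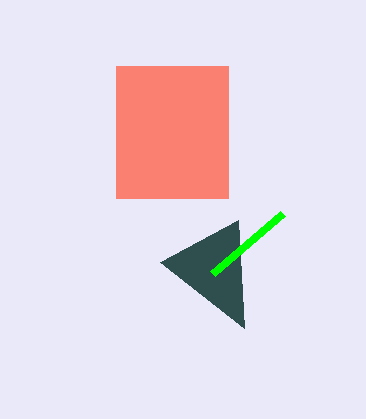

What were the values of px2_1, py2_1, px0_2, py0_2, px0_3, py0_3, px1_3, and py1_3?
px2_1 = 160; py2_1 = 262; px0_2 = 282; py0_2 = 214; px0_3 = 116; py0_3 = 66; px1_3 = 228; py1_3 = 198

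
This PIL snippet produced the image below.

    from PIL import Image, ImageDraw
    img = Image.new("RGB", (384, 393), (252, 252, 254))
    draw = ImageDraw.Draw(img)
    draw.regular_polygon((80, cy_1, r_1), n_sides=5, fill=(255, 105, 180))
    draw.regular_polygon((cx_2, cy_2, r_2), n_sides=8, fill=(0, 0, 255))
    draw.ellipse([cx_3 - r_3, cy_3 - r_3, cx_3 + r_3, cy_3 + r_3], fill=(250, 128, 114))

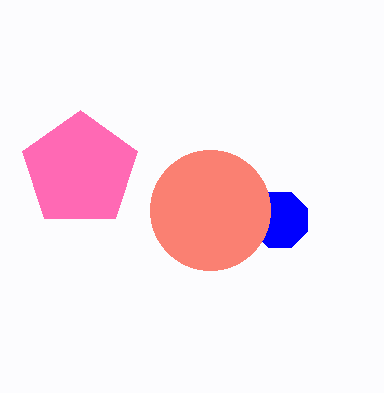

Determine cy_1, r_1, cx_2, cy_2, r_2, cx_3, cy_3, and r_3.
cy_1 = 170
r_1 = 60
cx_2 = 280
cy_2 = 220
r_2 = 30
cx_3 = 210
cy_3 = 210
r_3 = 60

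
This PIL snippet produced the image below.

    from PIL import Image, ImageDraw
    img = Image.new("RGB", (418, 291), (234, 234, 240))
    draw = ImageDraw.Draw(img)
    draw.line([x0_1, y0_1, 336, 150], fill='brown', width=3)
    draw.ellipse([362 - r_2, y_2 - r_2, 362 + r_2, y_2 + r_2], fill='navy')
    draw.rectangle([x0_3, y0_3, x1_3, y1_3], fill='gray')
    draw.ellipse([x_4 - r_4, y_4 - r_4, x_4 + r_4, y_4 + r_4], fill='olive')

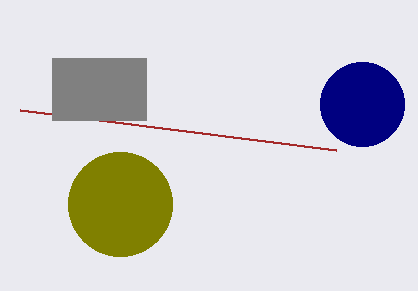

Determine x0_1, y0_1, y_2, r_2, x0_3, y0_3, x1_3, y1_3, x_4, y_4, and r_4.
x0_1 = 20
y0_1 = 110
y_2 = 104
r_2 = 42
x0_3 = 52
y0_3 = 58
x1_3 = 146
y1_3 = 120
x_4 = 120
y_4 = 204
r_4 = 52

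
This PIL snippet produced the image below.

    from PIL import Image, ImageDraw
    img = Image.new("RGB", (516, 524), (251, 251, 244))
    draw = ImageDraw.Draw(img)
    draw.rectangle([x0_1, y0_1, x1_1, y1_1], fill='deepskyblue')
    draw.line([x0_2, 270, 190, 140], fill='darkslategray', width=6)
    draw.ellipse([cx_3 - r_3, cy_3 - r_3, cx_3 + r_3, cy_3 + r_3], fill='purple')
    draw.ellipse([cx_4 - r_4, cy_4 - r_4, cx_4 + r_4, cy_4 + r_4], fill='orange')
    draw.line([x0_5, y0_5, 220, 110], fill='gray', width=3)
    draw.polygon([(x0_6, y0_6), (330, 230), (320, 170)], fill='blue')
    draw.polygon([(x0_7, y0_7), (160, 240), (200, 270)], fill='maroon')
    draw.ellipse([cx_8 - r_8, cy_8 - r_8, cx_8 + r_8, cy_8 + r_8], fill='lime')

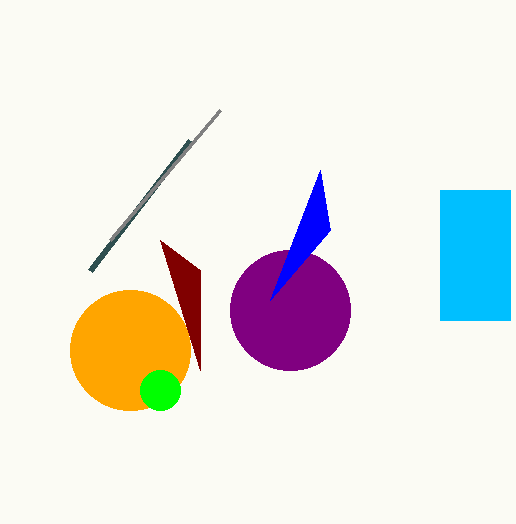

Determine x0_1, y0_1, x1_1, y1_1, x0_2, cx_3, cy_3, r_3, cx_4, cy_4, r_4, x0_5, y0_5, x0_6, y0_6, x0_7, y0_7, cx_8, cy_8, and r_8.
x0_1 = 440; y0_1 = 190; x1_1 = 510; y1_1 = 320; x0_2 = 90; cx_3 = 290; cy_3 = 310; r_3 = 60; cx_4 = 130; cy_4 = 350; r_4 = 60; x0_5 = 110; y0_5 = 240; x0_6 = 270; y0_6 = 300; x0_7 = 200; y0_7 = 370; cx_8 = 160; cy_8 = 390; r_8 = 20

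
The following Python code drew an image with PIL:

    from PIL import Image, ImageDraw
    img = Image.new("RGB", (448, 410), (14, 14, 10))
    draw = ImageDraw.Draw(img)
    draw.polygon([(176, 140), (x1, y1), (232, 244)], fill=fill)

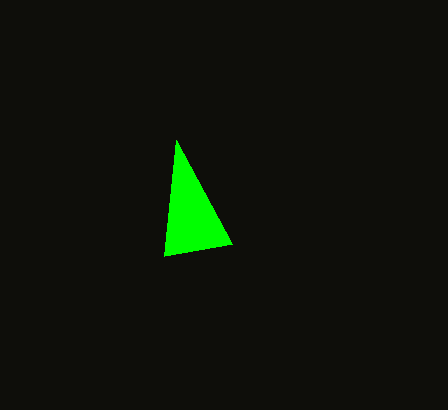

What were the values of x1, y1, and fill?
x1 = 164; y1 = 256; fill = 'lime'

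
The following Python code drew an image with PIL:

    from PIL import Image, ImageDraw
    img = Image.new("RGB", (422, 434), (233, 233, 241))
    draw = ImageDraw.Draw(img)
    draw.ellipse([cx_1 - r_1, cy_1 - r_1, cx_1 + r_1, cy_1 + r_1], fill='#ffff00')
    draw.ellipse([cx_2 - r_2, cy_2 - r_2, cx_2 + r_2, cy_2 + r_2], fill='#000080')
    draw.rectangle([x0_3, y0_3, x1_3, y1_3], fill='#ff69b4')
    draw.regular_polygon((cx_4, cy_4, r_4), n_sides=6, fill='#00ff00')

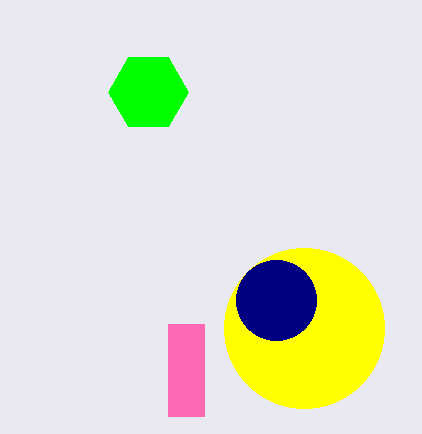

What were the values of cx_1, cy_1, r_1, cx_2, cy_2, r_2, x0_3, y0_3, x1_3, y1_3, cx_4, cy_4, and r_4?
cx_1 = 304
cy_1 = 328
r_1 = 80
cx_2 = 276
cy_2 = 300
r_2 = 40
x0_3 = 168
y0_3 = 324
x1_3 = 204
y1_3 = 416
cx_4 = 148
cy_4 = 92
r_4 = 40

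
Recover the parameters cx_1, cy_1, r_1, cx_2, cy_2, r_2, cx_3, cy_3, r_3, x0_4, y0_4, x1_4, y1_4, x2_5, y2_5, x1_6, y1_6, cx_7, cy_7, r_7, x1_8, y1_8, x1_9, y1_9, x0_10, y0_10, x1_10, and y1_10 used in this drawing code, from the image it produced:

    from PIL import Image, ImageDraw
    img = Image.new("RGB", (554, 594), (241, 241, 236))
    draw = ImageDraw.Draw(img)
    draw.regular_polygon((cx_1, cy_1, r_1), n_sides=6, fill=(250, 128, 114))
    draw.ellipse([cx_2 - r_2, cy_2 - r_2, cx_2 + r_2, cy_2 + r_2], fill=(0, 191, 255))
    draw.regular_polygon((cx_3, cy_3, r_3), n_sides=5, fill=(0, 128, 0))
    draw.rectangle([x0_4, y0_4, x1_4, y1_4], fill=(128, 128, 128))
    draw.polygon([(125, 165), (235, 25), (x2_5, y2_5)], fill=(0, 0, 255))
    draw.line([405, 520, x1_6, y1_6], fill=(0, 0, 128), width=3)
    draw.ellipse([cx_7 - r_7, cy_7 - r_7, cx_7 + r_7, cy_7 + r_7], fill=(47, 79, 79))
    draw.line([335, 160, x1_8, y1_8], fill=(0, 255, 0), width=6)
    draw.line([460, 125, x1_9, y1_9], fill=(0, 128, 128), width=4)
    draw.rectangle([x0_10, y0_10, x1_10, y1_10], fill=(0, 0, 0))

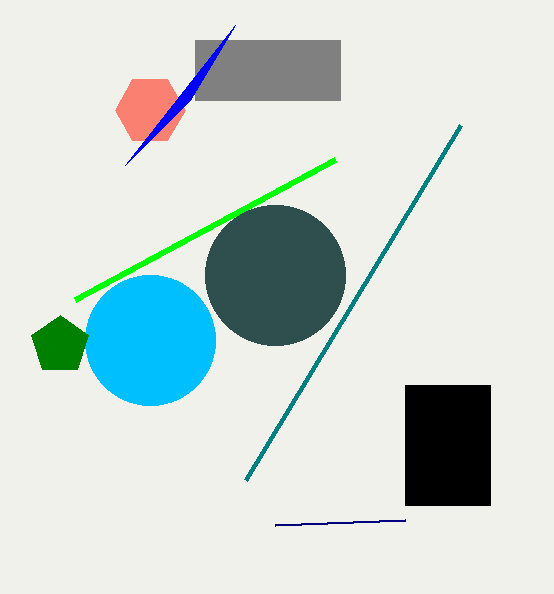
cx_1 = 150; cy_1 = 110; r_1 = 35; cx_2 = 150; cy_2 = 340; r_2 = 65; cx_3 = 60; cy_3 = 345; r_3 = 30; x0_4 = 195; y0_4 = 40; x1_4 = 340; y1_4 = 100; x2_5 = 190; y2_5 = 100; x1_6 = 275; y1_6 = 525; cx_7 = 275; cy_7 = 275; r_7 = 70; x1_8 = 75; y1_8 = 300; x1_9 = 245; y1_9 = 480; x0_10 = 405; y0_10 = 385; x1_10 = 490; y1_10 = 505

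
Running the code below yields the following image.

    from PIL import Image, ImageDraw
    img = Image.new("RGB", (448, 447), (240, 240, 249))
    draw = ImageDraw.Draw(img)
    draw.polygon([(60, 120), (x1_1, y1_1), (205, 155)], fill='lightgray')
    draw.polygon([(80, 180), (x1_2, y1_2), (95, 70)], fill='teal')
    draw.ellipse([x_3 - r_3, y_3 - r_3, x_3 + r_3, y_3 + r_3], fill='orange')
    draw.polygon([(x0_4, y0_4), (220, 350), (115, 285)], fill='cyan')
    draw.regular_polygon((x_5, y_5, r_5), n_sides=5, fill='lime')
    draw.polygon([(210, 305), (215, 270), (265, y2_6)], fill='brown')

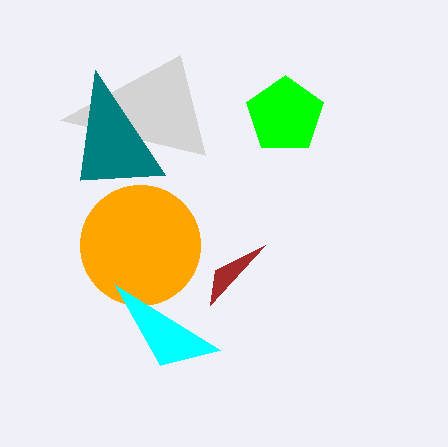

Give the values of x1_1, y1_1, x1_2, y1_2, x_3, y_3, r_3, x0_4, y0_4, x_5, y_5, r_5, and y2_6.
x1_1 = 180; y1_1 = 55; x1_2 = 165; y1_2 = 175; x_3 = 140; y_3 = 245; r_3 = 60; x0_4 = 160; y0_4 = 365; x_5 = 285; y_5 = 115; r_5 = 40; y2_6 = 245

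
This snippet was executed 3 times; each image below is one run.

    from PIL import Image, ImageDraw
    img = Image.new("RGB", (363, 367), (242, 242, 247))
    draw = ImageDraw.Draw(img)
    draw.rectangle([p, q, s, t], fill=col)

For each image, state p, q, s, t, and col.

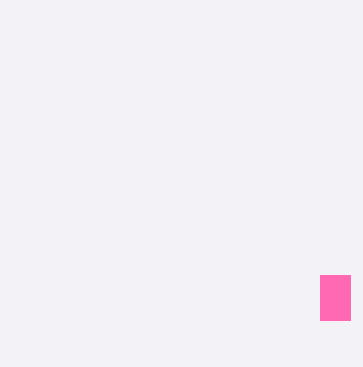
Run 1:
p = 320, q = 275, s = 350, t = 320, col = 'hotpink'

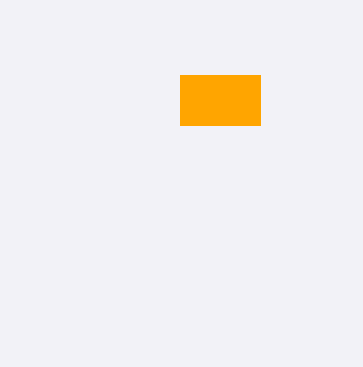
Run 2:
p = 180
q = 75
s = 260
t = 125
col = 'orange'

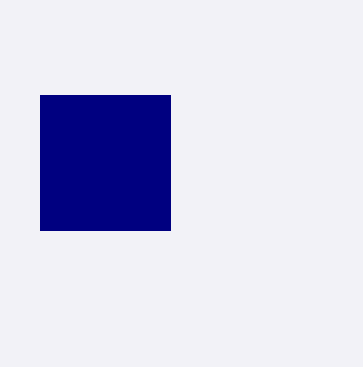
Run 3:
p = 40; q = 95; s = 170; t = 230; col = 'navy'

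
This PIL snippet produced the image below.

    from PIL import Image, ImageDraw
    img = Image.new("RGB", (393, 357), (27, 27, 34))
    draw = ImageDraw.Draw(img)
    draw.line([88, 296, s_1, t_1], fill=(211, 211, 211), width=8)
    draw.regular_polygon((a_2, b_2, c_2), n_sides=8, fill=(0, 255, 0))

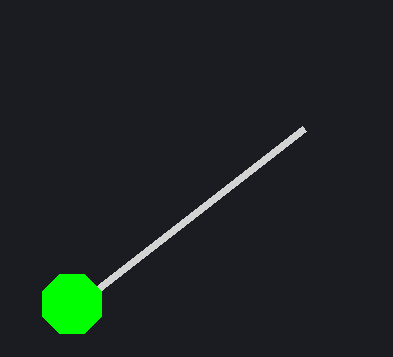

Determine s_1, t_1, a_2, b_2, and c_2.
s_1 = 304
t_1 = 128
a_2 = 72
b_2 = 304
c_2 = 32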